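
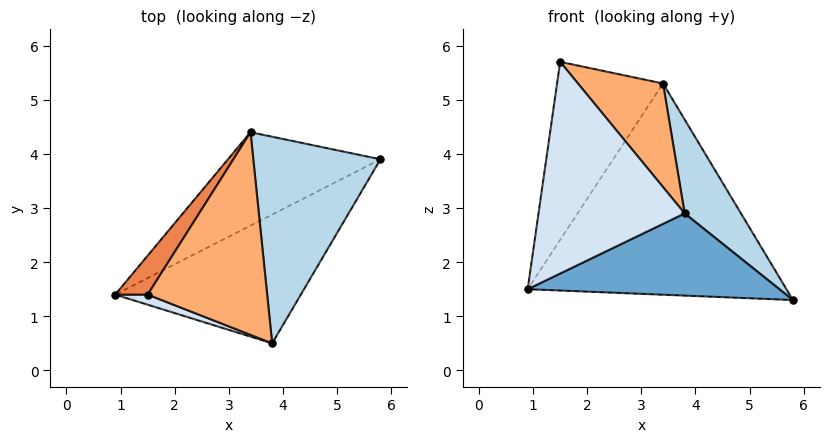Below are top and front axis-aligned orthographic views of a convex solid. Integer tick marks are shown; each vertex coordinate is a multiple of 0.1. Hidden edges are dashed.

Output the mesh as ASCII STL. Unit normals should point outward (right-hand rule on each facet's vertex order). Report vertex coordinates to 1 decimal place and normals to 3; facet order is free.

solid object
 facet normal 0.233 -0.523 -0.820
  outer loop
   vertex 3.8 0.5 2.9
   vertex 0.9 1.4 1.5
   vertex 5.8 3.9 1.3
  endloop
 endfacet
 facet normal -0.435 0.824 -0.364
  outer loop
   vertex 3.4 4.4 5.3
   vertex 5.8 3.9 1.3
   vertex 0.9 1.4 1.5
  endloop
 endfacet
 facet normal 0.820 -0.237 0.521
  outer loop
   vertex 3.4 4.4 5.3
   vertex 3.8 0.5 2.9
   vertex 5.8 3.9 1.3
  endloop
 endfacet
 facet normal -0.316 -0.948 0.045
  outer loop
   vertex 1.5 1.4 5.7
   vertex 0.9 1.4 1.5
   vertex 3.8 0.5 2.9
  endloop
 endfacet
 facet normal -0.832 0.543 0.119
  outer loop
   vertex 1.5 1.4 5.7
   vertex 3.4 4.4 5.3
   vertex 0.9 1.4 1.5
  endloop
 endfacet
 facet normal 0.671 -0.337 0.660
  outer loop
   vertex 1.5 1.4 5.7
   vertex 3.8 0.5 2.9
   vertex 3.4 4.4 5.3
  endloop
 endfacet
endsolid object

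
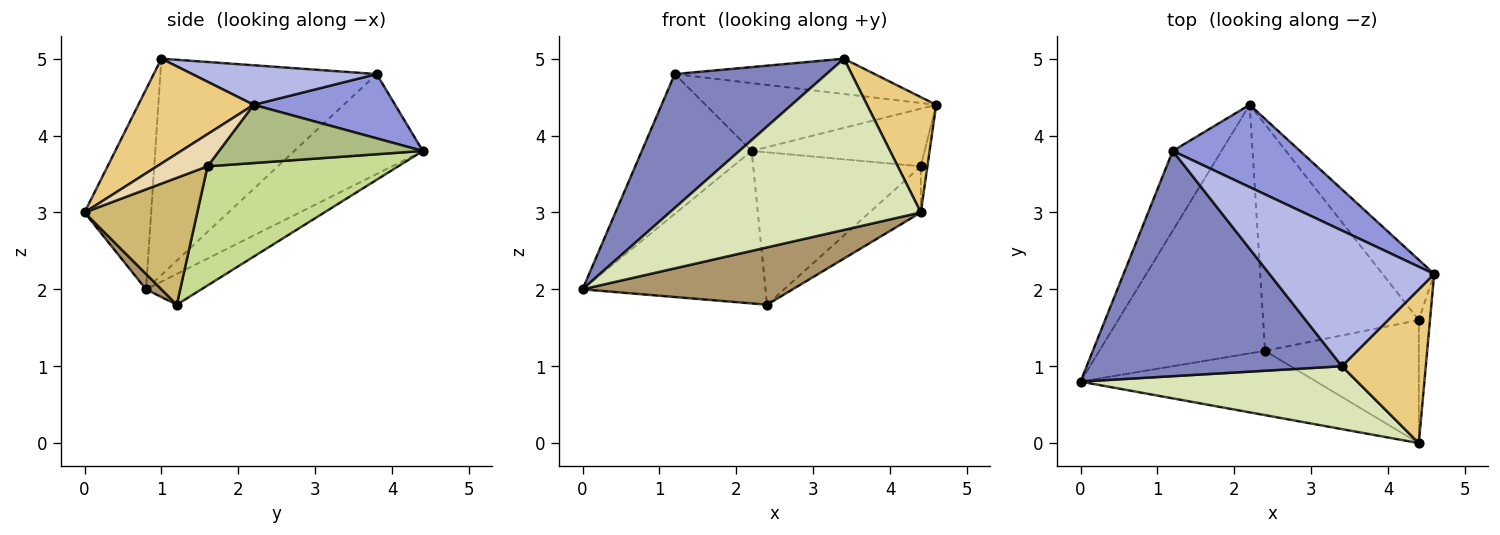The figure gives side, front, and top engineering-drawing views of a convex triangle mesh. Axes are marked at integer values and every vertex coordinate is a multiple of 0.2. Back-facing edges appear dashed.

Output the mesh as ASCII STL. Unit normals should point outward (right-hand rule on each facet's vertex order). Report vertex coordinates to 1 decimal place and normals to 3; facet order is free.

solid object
 facet normal -0.713 0.609 -0.347
  outer loop
   vertex 1.2 3.8 4.8
   vertex 2.2 4.4 3.8
   vertex 0.0 0.8 2.0
  endloop
 endfacet
 facet normal -0.589 -0.413 0.695
  outer loop
   vertex 1.2 3.8 4.8
   vertex 0.0 0.8 2.0
   vertex 3.4 1.0 5.0
  endloop
 endfacet
 facet normal 0.363 0.593 0.719
  outer loop
   vertex 1.2 3.8 4.8
   vertex 4.6 2.2 4.4
   vertex 2.2 4.4 3.8
  endloop
 endfacet
 facet normal 0.226 0.245 0.943
  outer loop
   vertex 1.2 3.8 4.8
   vertex 3.4 1.0 5.0
   vertex 4.6 2.2 4.4
  endloop
 endfacet
 facet normal -0.156 0.516 -0.842
  outer loop
   vertex 2.4 1.2 1.8
   vertex 0.0 0.8 2.0
   vertex 2.2 4.4 3.8
  endloop
 endfacet
 facet normal 0.632 0.536 -0.560
  outer loop
   vertex 4.4 1.6 3.6
   vertex 2.2 4.4 3.8
   vertex 4.6 2.2 4.4
  endloop
 endfacet
 facet normal 0.536 0.471 -0.700
  outer loop
   vertex 4.4 1.6 3.6
   vertex 2.4 1.2 1.8
   vertex 2.2 4.4 3.8
  endloop
 endfacet
 facet normal -0.242 -0.911 0.335
  outer loop
   vertex 4.4 0.0 3.0
   vertex 3.4 1.0 5.0
   vertex 0.0 0.8 2.0
  endloop
 endfacet
 facet normal 0.049 -0.665 -0.746
  outer loop
   vertex 4.4 0.0 3.0
   vertex 0.0 0.8 2.0
   vertex 2.4 1.2 1.8
  endloop
 endfacet
 facet normal 0.611 0.278 -0.741
  outer loop
   vertex 4.4 0.0 3.0
   vertex 2.4 1.2 1.8
   vertex 4.4 1.6 3.6
  endloop
 endfacet
 facet normal 0.707 -0.424 0.566
  outer loop
   vertex 4.4 0.0 3.0
   vertex 4.6 2.2 4.4
   vertex 3.4 1.0 5.0
  endloop
 endfacet
 facet normal 0.937 0.122 -0.326
  outer loop
   vertex 4.4 0.0 3.0
   vertex 4.4 1.6 3.6
   vertex 4.6 2.2 4.4
  endloop
 endfacet
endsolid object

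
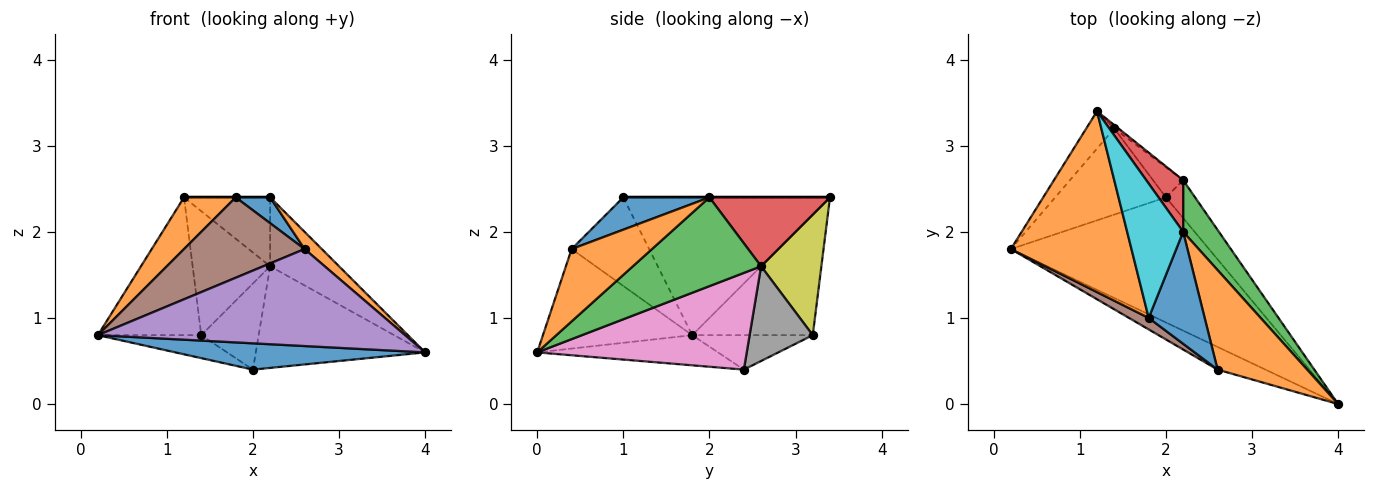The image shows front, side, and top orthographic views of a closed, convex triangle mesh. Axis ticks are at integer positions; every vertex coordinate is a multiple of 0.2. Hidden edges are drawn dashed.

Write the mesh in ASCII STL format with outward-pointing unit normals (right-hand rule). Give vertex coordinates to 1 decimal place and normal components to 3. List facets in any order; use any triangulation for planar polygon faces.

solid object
 facet normal -0.147 -0.203 -0.968
  outer loop
   vertex 2.0 2.4 0.4
   vertex 4.0 0.0 0.6
   vertex 0.2 1.8 0.8
  endloop
 endfacet
 facet normal -0.740 -0.185 0.647
  outer loop
   vertex 1.8 1.0 2.4
   vertex 1.2 3.4 2.4
   vertex 0.2 1.8 0.8
  endloop
 endfacet
 facet normal -0.748 0.641 -0.174
  outer loop
   vertex 1.4 3.2 0.8
   vertex 0.2 1.8 0.8
   vertex 1.2 3.4 2.4
  endloop
 endfacet
 facet normal -0.288 0.247 -0.925
  outer loop
   vertex 1.4 3.2 0.8
   vertex 2.0 2.4 0.4
   vertex 0.2 1.8 0.8
  endloop
 endfacet
 facet normal -0.428 -0.880 -0.206
  outer loop
   vertex 2.6 0.4 1.8
   vertex 0.2 1.8 0.8
   vertex 4.0 0.0 0.6
  endloop
 endfacet
 facet normal -0.537 -0.835 0.119
  outer loop
   vertex 2.6 0.4 1.8
   vertex 1.8 1.0 2.4
   vertex 0.2 1.8 0.8
  endloop
 endfacet
 facet normal 0.757 0.612 -0.228
  outer loop
   vertex 2.2 2.6 1.6
   vertex 4.0 0.0 0.6
   vertex 2.0 2.4 0.4
  endloop
 endfacet
 facet normal 0.720 0.655 -0.229
  outer loop
   vertex 2.2 2.6 1.6
   vertex 2.0 2.4 0.4
   vertex 1.4 3.2 0.8
  endloop
 endfacet
 facet normal 0.614 0.789 -0.022
  outer loop
   vertex 2.2 2.6 1.6
   vertex 1.4 3.2 0.8
   vertex 1.2 3.4 2.4
  endloop
 endfacet
 facet normal 0.000 0.000 1.000
  outer loop
   vertex 2.2 2.0 2.4
   vertex 1.2 3.4 2.4
   vertex 1.8 1.0 2.4
  endloop
 endfacet
 facet normal 0.490 -0.196 0.849
  outer loop
   vertex 2.2 2.0 2.4
   vertex 1.8 1.0 2.4
   vertex 2.6 0.4 1.8
  endloop
 endfacet
 facet normal 0.623 -0.133 0.771
  outer loop
   vertex 2.2 2.0 2.4
   vertex 2.6 0.4 1.8
   vertex 4.0 0.0 0.6
  endloop
 endfacet
 facet normal 0.830 0.446 0.335
  outer loop
   vertex 2.2 2.0 2.4
   vertex 4.0 0.0 0.6
   vertex 2.2 2.6 1.6
  endloop
 endfacet
 facet normal 0.746 0.533 0.400
  outer loop
   vertex 2.2 2.0 2.4
   vertex 2.2 2.6 1.6
   vertex 1.2 3.4 2.4
  endloop
 endfacet
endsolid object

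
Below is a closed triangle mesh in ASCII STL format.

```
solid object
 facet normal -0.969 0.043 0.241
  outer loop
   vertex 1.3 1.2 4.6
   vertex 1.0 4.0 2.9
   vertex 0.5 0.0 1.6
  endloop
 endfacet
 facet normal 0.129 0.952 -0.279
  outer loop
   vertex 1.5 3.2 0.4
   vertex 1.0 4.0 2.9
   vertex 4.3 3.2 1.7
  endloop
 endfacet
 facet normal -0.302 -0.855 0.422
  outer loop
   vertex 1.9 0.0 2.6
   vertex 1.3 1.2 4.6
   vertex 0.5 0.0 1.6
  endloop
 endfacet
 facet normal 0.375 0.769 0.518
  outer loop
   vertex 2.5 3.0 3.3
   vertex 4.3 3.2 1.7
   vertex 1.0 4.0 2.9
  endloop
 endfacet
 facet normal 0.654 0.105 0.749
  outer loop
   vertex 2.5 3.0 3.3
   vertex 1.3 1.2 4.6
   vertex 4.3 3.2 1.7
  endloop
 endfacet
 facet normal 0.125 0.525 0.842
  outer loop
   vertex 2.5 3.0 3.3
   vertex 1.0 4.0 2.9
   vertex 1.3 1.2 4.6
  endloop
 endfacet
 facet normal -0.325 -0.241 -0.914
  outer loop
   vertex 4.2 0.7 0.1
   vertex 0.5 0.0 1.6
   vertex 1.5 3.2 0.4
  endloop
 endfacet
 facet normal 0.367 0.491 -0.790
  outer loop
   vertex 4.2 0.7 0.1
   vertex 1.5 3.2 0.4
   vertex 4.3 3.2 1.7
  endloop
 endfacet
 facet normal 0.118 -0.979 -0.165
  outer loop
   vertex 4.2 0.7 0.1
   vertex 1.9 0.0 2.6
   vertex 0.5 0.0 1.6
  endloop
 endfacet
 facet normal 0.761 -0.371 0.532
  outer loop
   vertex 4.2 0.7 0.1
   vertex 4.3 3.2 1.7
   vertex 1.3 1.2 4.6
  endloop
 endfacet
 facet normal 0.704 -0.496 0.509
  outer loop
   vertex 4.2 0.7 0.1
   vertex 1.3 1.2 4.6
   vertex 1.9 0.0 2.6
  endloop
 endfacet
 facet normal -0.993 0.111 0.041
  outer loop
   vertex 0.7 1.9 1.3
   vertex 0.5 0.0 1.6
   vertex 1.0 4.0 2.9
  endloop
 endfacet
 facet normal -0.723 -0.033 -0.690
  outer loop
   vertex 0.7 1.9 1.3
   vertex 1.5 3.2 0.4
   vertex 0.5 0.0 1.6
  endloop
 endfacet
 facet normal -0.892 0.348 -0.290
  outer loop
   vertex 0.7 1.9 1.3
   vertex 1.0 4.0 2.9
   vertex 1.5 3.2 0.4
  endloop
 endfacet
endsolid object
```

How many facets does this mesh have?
14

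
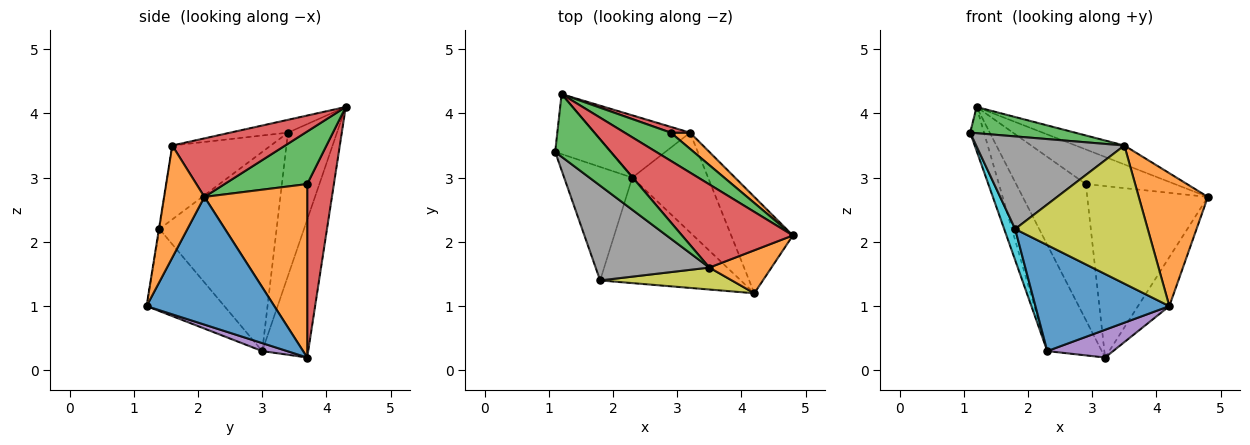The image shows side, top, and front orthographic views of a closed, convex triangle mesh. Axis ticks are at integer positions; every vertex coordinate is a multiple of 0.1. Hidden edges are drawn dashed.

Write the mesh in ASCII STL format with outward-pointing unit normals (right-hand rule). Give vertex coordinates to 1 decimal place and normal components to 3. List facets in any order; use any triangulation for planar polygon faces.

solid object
 facet normal 0.879 0.216 -0.425
  outer loop
   vertex 3.2 3.7 0.2
   vertex 4.8 2.1 2.7
   vertex 4.2 1.2 1.0
  endloop
 endfacet
 facet normal 0.485 -0.832 0.269
  outer loop
   vertex 3.5 1.6 3.5
   vertex 4.2 1.2 1.0
   vertex 4.8 2.1 2.7
  endloop
 endfacet
 facet normal -0.208 -0.378 0.902
  outer loop
   vertex 1.2 4.3 4.1
   vertex 1.1 3.4 3.7
   vertex 3.5 1.6 3.5
  endloop
 endfacet
 facet normal 0.458 0.197 0.867
  outer loop
   vertex 1.2 4.3 4.1
   vertex 3.5 1.6 3.5
   vertex 4.8 2.1 2.7
  endloop
 endfacet
 facet normal 0.101 -0.266 -0.959
  outer loop
   vertex 2.3 3.0 0.3
   vertex 3.2 3.7 0.2
   vertex 4.2 1.2 1.0
  endloop
 endfacet
 facet normal -0.902 0.255 -0.348
  outer loop
   vertex 2.3 3.0 0.3
   vertex 1.1 3.4 3.7
   vertex 1.2 4.3 4.1
  endloop
 endfacet
 facet normal -0.588 0.698 -0.409
  outer loop
   vertex 2.3 3.0 0.3
   vertex 1.2 4.3 4.1
   vertex 3.2 3.7 0.2
  endloop
 endfacet
 facet normal -0.421 -0.634 0.649
  outer loop
   vertex 1.8 1.4 2.2
   vertex 3.5 1.6 3.5
   vertex 1.1 3.4 3.7
  endloop
 endfacet
 facet normal -0.004 -0.988 0.157
  outer loop
   vertex 1.8 1.4 2.2
   vertex 4.2 1.2 1.0
   vertex 3.5 1.6 3.5
  endloop
 endfacet
 facet normal -0.943 -0.088 -0.322
  outer loop
   vertex 1.8 1.4 2.2
   vertex 1.1 3.4 3.7
   vertex 2.3 3.0 0.3
  endloop
 endfacet
 facet normal -0.381 -0.656 -0.652
  outer loop
   vertex 1.8 1.4 2.2
   vertex 2.3 3.0 0.3
   vertex 4.2 1.2 1.0
  endloop
 endfacet
 facet normal 0.647 0.759 0.072
  outer loop
   vertex 2.9 3.7 2.9
   vertex 4.8 2.1 2.7
   vertex 3.2 3.7 0.2
  endloop
 endfacet
 facet normal 0.584 0.629 0.513
  outer loop
   vertex 2.9 3.7 2.9
   vertex 1.2 4.3 4.1
   vertex 4.8 2.1 2.7
  endloop
 endfacet
 facet normal 0.357 0.933 0.040
  outer loop
   vertex 2.9 3.7 2.9
   vertex 3.2 3.7 0.2
   vertex 1.2 4.3 4.1
  endloop
 endfacet
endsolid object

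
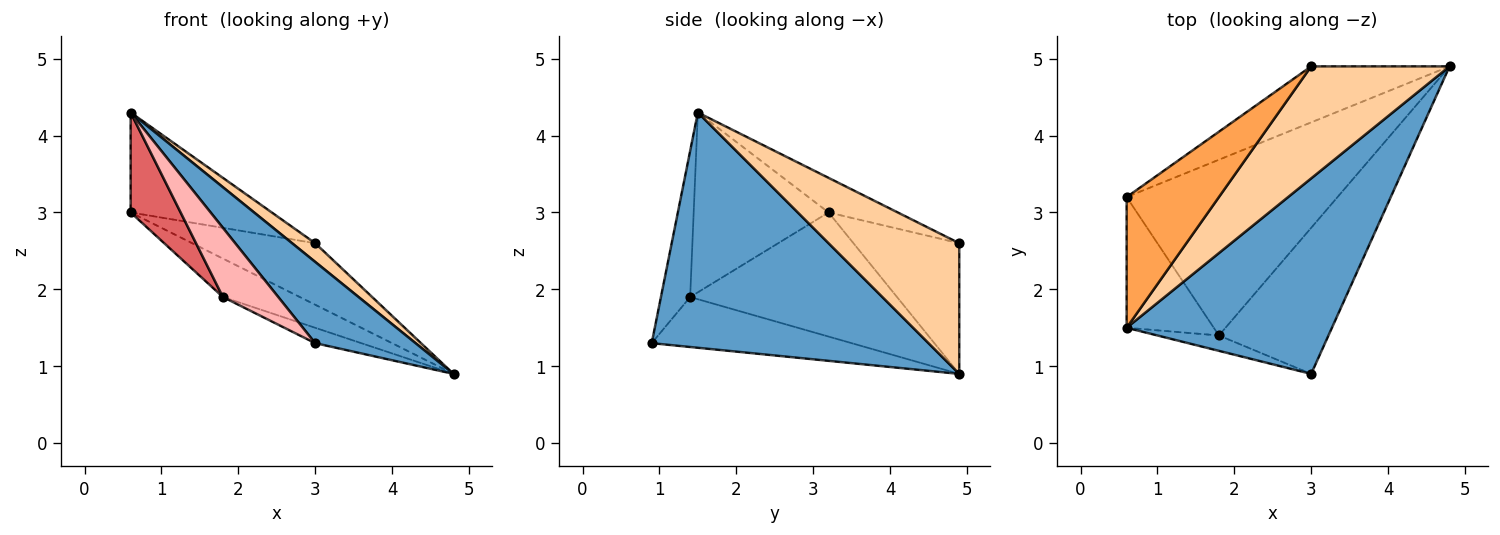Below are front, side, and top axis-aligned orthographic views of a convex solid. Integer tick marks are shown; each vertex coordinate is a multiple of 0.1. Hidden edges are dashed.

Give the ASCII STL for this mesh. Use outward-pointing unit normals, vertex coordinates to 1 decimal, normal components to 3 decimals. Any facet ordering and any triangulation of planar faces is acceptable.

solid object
 facet normal 0.727 -0.264 0.634
  outer loop
   vertex 0.6 1.5 4.3
   vertex 3.0 0.9 1.3
   vertex 4.8 4.9 0.9
  endloop
 endfacet
 facet normal -0.537 0.624 -0.568
  outer loop
   vertex 3.0 4.9 2.6
   vertex 4.8 4.9 0.9
   vertex 0.6 3.2 3.0
  endloop
 endfacet
 facet normal -0.285 0.582 0.761
  outer loop
   vertex 3.0 4.9 2.6
   vertex 0.6 3.2 3.0
   vertex 0.6 1.5 4.3
  endloop
 endfacet
 facet normal 0.682 -0.120 0.722
  outer loop
   vertex 3.0 4.9 2.6
   vertex 0.6 1.5 4.3
   vertex 4.8 4.9 0.9
  endloop
 endfacet
 facet normal -0.498 0.185 -0.847
  outer loop
   vertex 1.8 1.4 1.9
   vertex 0.6 3.2 3.0
   vertex 4.8 4.9 0.9
  endloop
 endfacet
 facet normal -0.413 0.095 -0.906
  outer loop
   vertex 1.8 1.4 1.9
   vertex 4.8 4.9 0.9
   vertex 3.0 0.9 1.3
  endloop
 endfacet
 facet normal -0.854 -0.316 -0.414
  outer loop
   vertex 1.8 1.4 1.9
   vertex 0.6 1.5 4.3
   vertex 0.6 3.2 3.0
  endloop
 endfacet
 facet normal -0.458 -0.868 -0.193
  outer loop
   vertex 1.8 1.4 1.9
   vertex 3.0 0.9 1.3
   vertex 0.6 1.5 4.3
  endloop
 endfacet
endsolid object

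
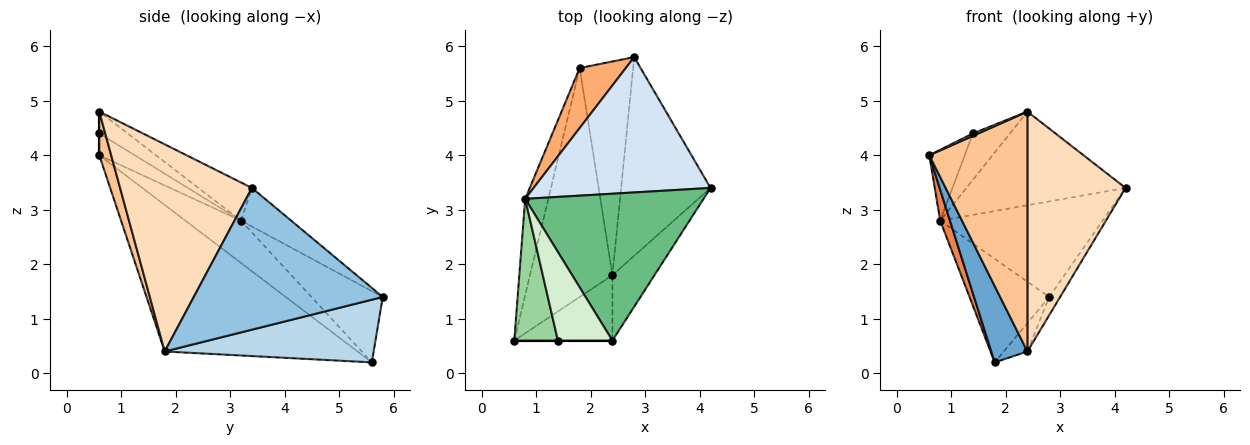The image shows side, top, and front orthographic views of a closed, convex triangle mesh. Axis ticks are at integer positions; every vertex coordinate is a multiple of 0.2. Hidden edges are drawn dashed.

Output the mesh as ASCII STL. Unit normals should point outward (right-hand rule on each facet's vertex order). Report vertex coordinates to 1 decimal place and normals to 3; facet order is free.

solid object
 facet normal -0.860 -0.161 -0.484
  outer loop
   vertex 2.4 1.8 0.4
   vertex 0.6 0.6 4.0
   vertex 1.8 5.6 0.2
  endloop
 endfacet
 facet normal 0.845 0.049 -0.533
  outer loop
   vertex 2.4 1.8 0.4
   vertex 2.8 5.8 1.4
   vertex 4.2 3.4 3.4
  endloop
 endfacet
 facet normal 0.758 0.086 -0.646
  outer loop
   vertex 2.4 1.8 0.4
   vertex 1.8 5.6 0.2
   vertex 2.8 5.8 1.4
  endloop
 endfacet
 facet normal -0.175 0.568 0.804
  outer loop
   vertex 0.8 3.2 2.8
   vertex 4.2 3.4 3.4
   vertex 2.8 5.8 1.4
  endloop
 endfacet
 facet normal -0.867 -0.152 -0.474
  outer loop
   vertex 0.8 3.2 2.8
   vertex 1.8 5.6 0.2
   vertex 0.6 0.6 4.0
  endloop
 endfacet
 facet normal -0.612 0.684 0.396
  outer loop
   vertex 0.8 3.2 2.8
   vertex 2.8 5.8 1.4
   vertex 1.8 5.6 0.2
  endloop
 endfacet
 facet normal 0.116 -0.958 -0.261
  outer loop
   vertex 2.4 0.6 4.8
   vertex 0.6 0.6 4.0
   vertex 2.4 1.8 0.4
  endloop
 endfacet
 facet normal 0.792 -0.589 -0.161
  outer loop
   vertex 2.4 0.6 4.8
   vertex 2.4 1.8 0.4
   vertex 4.2 3.4 3.4
  endloop
 endfacet
 facet normal -0.178 0.529 0.830
  outer loop
   vertex 2.4 0.6 4.8
   vertex 4.2 3.4 3.4
   vertex 0.8 3.2 2.8
  endloop
 endfacet
 facet normal -0.408 0.408 0.816
  outer loop
   vertex 1.4 0.6 4.4
   vertex 0.8 3.2 2.8
   vertex 0.6 0.6 4.0
  endloop
 endfacet
 facet normal 0.000 -1.000 0.000
  outer loop
   vertex 1.4 0.6 4.4
   vertex 0.6 0.6 4.0
   vertex 2.4 0.6 4.8
  endloop
 endfacet
 facet normal -0.334 0.437 0.835
  outer loop
   vertex 1.4 0.6 4.4
   vertex 2.4 0.6 4.8
   vertex 0.8 3.2 2.8
  endloop
 endfacet
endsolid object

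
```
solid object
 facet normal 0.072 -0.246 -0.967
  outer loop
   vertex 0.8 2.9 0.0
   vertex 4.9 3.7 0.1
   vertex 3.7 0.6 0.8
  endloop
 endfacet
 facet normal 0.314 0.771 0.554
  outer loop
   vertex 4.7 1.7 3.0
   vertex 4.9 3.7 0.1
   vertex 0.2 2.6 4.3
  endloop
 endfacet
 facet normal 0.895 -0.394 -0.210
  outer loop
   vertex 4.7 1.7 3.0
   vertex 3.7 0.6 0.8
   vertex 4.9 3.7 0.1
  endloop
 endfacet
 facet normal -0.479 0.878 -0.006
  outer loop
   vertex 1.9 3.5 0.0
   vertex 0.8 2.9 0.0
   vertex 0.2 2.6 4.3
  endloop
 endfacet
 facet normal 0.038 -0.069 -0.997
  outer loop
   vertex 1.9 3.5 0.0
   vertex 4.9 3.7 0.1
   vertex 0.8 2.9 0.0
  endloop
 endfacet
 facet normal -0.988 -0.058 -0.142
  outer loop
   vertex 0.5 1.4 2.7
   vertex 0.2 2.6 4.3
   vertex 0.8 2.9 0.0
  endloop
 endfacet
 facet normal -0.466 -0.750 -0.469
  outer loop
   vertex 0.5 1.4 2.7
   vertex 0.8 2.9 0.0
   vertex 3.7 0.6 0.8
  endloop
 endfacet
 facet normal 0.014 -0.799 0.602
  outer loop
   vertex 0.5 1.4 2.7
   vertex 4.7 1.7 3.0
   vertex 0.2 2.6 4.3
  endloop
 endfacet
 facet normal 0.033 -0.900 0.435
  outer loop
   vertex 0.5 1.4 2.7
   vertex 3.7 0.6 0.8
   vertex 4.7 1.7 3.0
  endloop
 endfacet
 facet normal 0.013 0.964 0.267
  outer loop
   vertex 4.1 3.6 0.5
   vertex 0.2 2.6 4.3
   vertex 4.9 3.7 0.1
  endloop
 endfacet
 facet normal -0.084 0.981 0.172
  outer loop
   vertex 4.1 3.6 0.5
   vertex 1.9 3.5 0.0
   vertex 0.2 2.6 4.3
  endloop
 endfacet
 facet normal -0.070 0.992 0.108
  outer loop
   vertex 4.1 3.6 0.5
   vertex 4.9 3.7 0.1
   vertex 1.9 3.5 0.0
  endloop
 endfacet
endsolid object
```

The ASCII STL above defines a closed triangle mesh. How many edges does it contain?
18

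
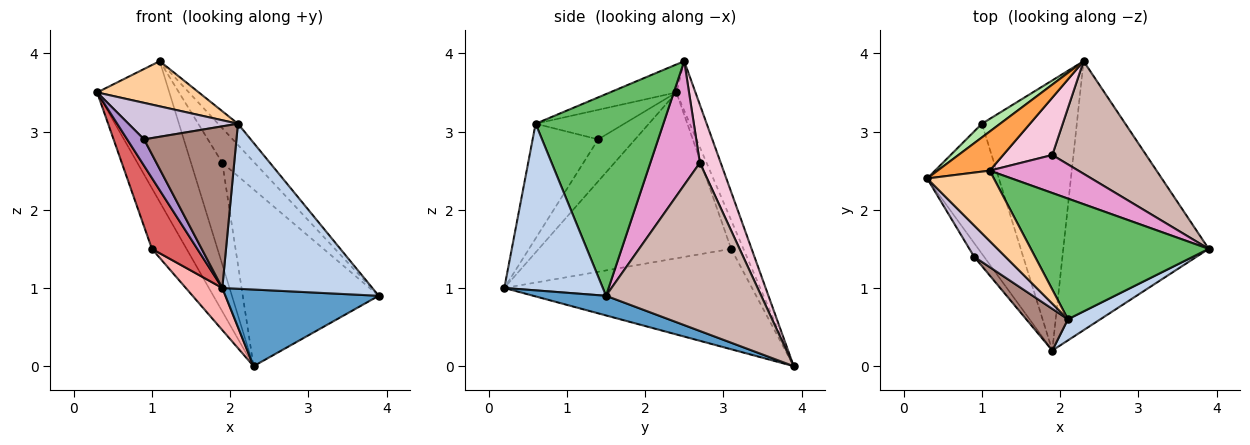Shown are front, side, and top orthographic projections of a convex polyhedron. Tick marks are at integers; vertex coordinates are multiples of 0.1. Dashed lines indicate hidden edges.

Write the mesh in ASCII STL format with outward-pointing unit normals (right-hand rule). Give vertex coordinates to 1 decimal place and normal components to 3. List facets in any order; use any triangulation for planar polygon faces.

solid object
 facet normal 0.129 -0.272 -0.954
  outer loop
   vertex 1.9 0.2 1.0
   vertex 2.3 3.9 0.0
   vertex 3.9 1.5 0.9
  endloop
 endfacet
 facet normal 0.546 -0.831 0.106
  outer loop
   vertex 2.1 0.6 3.1
   vertex 1.9 0.2 1.0
   vertex 3.9 1.5 0.9
  endloop
 endfacet
 facet normal -0.246 0.934 0.259
  outer loop
   vertex 1.1 2.5 3.9
   vertex 2.3 3.9 0.0
   vertex 0.3 2.4 3.5
  endloop
 endfacet
 facet normal -0.333 -0.509 0.793
  outer loop
   vertex 1.1 2.5 3.9
   vertex 0.3 2.4 3.5
   vertex 2.1 0.6 3.1
  endloop
 endfacet
 facet normal 0.745 0.116 0.657
  outer loop
   vertex 1.1 2.5 3.9
   vertex 2.1 0.6 3.1
   vertex 3.9 1.5 0.9
  endloop
 endfacet
 facet normal -0.327 0.922 0.208
  outer loop
   vertex 1.0 3.1 1.5
   vertex 0.3 2.4 3.5
   vertex 2.3 3.9 0.0
  endloop
 endfacet
 facet normal -0.897 -0.212 -0.388
  outer loop
   vertex 1.0 3.1 1.5
   vertex 1.9 0.2 1.0
   vertex 0.3 2.4 3.5
  endloop
 endfacet
 facet normal -0.723 -0.106 -0.683
  outer loop
   vertex 1.0 3.1 1.5
   vertex 2.3 3.9 0.0
   vertex 1.9 0.2 1.0
  endloop
 endfacet
 facet normal -0.889 -0.407 -0.211
  outer loop
   vertex 0.9 1.4 2.9
   vertex 0.3 2.4 3.5
   vertex 1.9 0.2 1.0
  endloop
 endfacet
 facet normal -0.524 -0.647 0.554
  outer loop
   vertex 0.9 1.4 2.9
   vertex 2.1 0.6 3.1
   vertex 0.3 2.4 3.5
  endloop
 endfacet
 facet normal -0.566 -0.798 0.206
  outer loop
   vertex 0.9 1.4 2.9
   vertex 1.9 0.2 1.0
   vertex 2.1 0.6 3.1
  endloop
 endfacet
 facet normal 0.694 0.608 0.387
  outer loop
   vertex 1.9 2.7 2.6
   vertex 3.9 1.5 0.9
   vertex 2.3 3.9 0.0
  endloop
 endfacet
 facet normal 0.718 0.469 0.514
  outer loop
   vertex 1.9 2.7 2.6
   vertex 1.1 2.5 3.9
   vertex 3.9 1.5 0.9
  endloop
 endfacet
 facet normal 0.502 0.753 0.425
  outer loop
   vertex 1.9 2.7 2.6
   vertex 2.3 3.9 0.0
   vertex 1.1 2.5 3.9
  endloop
 endfacet
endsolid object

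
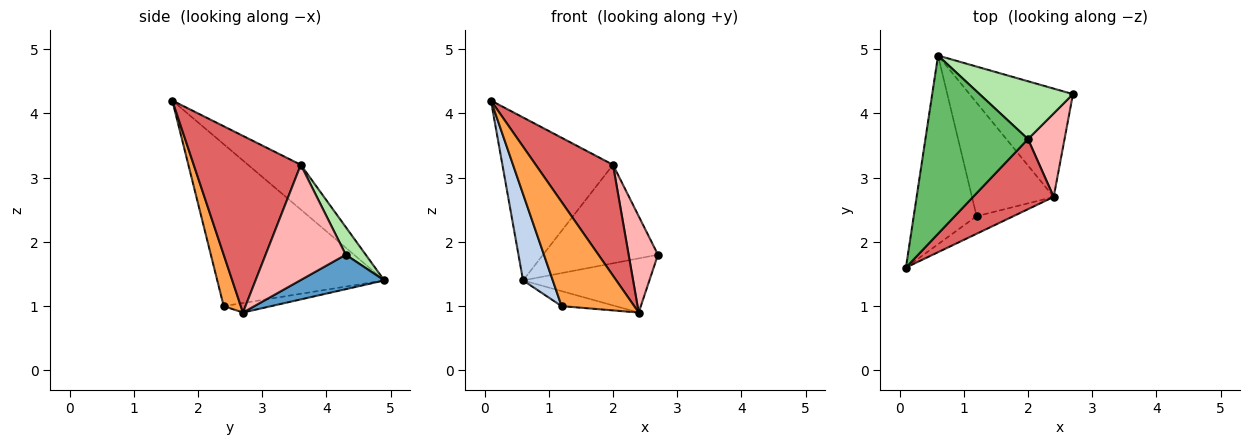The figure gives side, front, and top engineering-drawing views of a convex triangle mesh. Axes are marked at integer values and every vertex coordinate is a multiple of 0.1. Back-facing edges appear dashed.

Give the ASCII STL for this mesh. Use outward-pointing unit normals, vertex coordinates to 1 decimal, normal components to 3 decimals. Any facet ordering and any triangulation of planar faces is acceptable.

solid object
 facet normal 0.286 0.429 -0.857
  outer loop
   vertex 2.4 2.7 0.9
   vertex 0.6 4.9 1.4
   vertex 2.7 4.3 1.8
  endloop
 endfacet
 facet normal -0.920 -0.164 -0.357
  outer loop
   vertex 1.2 2.4 1.0
   vertex 0.1 1.6 4.2
   vertex 0.6 4.9 1.4
  endloop
 endfacet
 facet normal 0.227 -0.960 -0.162
  outer loop
   vertex 1.2 2.4 1.0
   vertex 2.4 2.7 0.9
   vertex 0.1 1.6 4.2
  endloop
 endfacet
 facet normal -0.115 0.130 -0.985
  outer loop
   vertex 1.2 2.4 1.0
   vertex 0.6 4.9 1.4
   vertex 2.4 2.7 0.9
  endloop
 endfacet
 facet normal -0.307 0.642 0.702
  outer loop
   vertex 2.0 3.6 3.2
   vertex 0.6 4.9 1.4
   vertex 0.1 1.6 4.2
  endloop
 endfacet
 facet normal 0.148 0.853 0.501
  outer loop
   vertex 2.0 3.6 3.2
   vertex 2.7 4.3 1.8
   vertex 0.6 4.9 1.4
  endloop
 endfacet
 facet normal 0.760 -0.549 0.347
  outer loop
   vertex 2.0 3.6 3.2
   vertex 0.1 1.6 4.2
   vertex 2.4 2.7 0.9
  endloop
 endfacet
 facet normal 0.900 -0.329 0.285
  outer loop
   vertex 2.0 3.6 3.2
   vertex 2.4 2.7 0.9
   vertex 2.7 4.3 1.8
  endloop
 endfacet
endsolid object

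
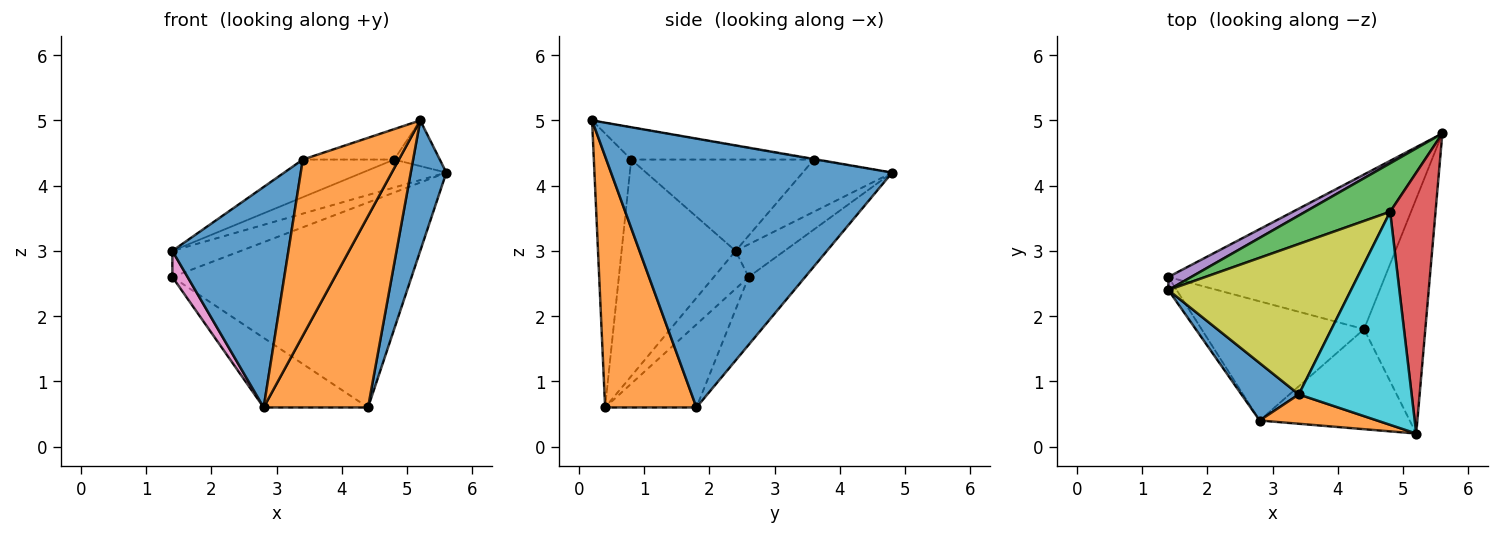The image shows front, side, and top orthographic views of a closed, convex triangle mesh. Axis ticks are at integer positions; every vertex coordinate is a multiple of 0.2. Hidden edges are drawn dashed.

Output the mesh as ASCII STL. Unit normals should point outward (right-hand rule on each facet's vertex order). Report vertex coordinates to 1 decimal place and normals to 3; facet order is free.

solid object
 facet normal 0.968 -0.122 -0.220
  outer loop
   vertex 4.4 1.8 0.6
   vertex 5.6 4.8 4.2
   vertex 5.2 0.2 5.0
  endloop
 endfacet
 facet normal 0.613 -0.700 -0.366
  outer loop
   vertex 2.8 0.4 0.6
   vertex 4.4 1.8 0.6
   vertex 5.2 0.2 5.0
  endloop
 endfacet
 facet normal -0.470 0.441 0.764
  outer loop
   vertex 4.8 3.6 4.4
   vertex 5.6 4.8 4.2
   vertex 1.4 2.4 3.0
  endloop
 endfacet
 facet normal -0.012 0.172 0.985
  outer loop
   vertex 4.8 3.6 4.4
   vertex 5.2 0.2 5.0
   vertex 5.6 4.8 4.2
  endloop
 endfacet
 facet normal -0.538 0.754 0.377
  outer loop
   vertex 1.4 2.6 2.6
   vertex 1.4 2.4 3.0
   vertex 5.6 4.8 4.2
  endloop
 endfacet
 facet normal -0.185 0.784 -0.592
  outer loop
   vertex 1.4 2.6 2.6
   vertex 5.6 4.8 4.2
   vertex 4.4 1.8 0.6
  endloop
 endfacet
 facet normal -0.898 -0.393 -0.197
  outer loop
   vertex 1.4 2.6 2.6
   vertex 2.8 0.4 0.6
   vertex 1.4 2.4 3.0
  endloop
 endfacet
 facet normal -0.404 0.461 -0.790
  outer loop
   vertex 1.4 2.6 2.6
   vertex 4.4 1.8 0.6
   vertex 2.8 0.4 0.6
  endloop
 endfacet
 facet normal -0.436 0.218 0.873
  outer loop
   vertex 3.4 0.8 4.4
   vertex 4.8 3.6 4.4
   vertex 1.4 2.4 3.0
  endloop
 endfacet
 facet normal -0.272 0.136 0.953
  outer loop
   vertex 3.4 0.8 4.4
   vertex 5.2 0.2 5.0
   vertex 4.8 3.6 4.4
  endloop
 endfacet
 facet normal -0.689 -0.701 0.183
  outer loop
   vertex 3.4 0.8 4.4
   vertex 1.4 2.4 3.0
   vertex 2.8 0.4 0.6
  endloop
 endfacet
 facet normal -0.358 -0.921 0.153
  outer loop
   vertex 3.4 0.8 4.4
   vertex 2.8 0.4 0.6
   vertex 5.2 0.2 5.0
  endloop
 endfacet
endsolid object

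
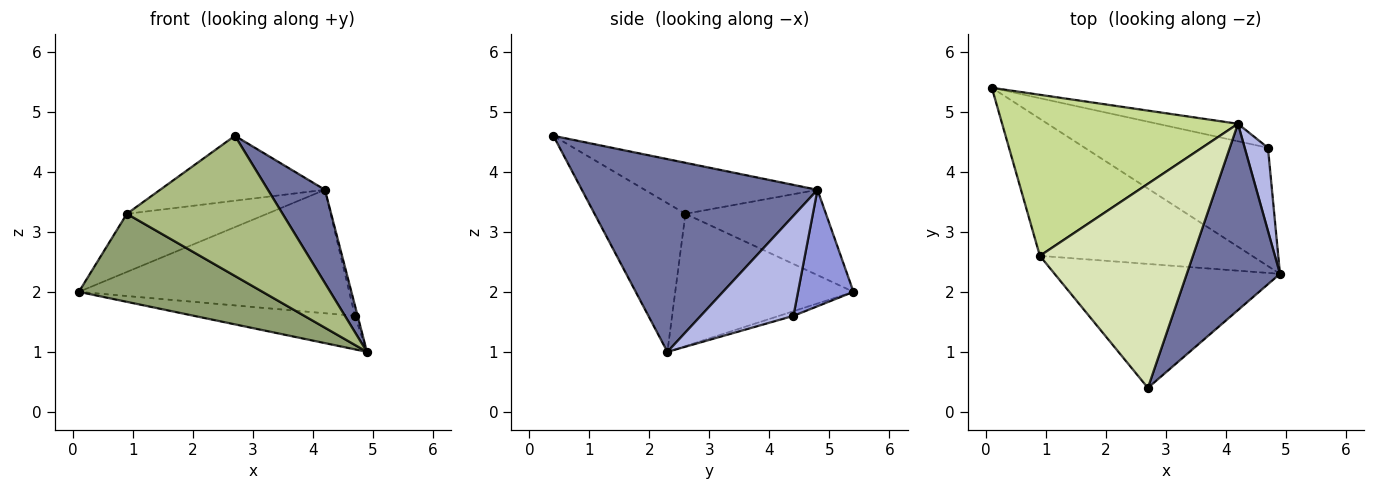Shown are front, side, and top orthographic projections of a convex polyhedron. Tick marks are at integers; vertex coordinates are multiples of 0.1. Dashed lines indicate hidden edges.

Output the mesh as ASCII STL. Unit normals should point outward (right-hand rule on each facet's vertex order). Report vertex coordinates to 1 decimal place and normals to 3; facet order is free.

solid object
 facet normal 0.880 -0.213 0.425
  outer loop
   vertex 4.2 4.8 3.7
   vertex 2.7 0.4 4.6
   vertex 4.9 2.3 1.0
  endloop
 endfacet
 facet normal -0.024 0.272 -0.962
  outer loop
   vertex 4.7 4.4 1.6
   vertex 4.9 2.3 1.0
   vertex 0.1 5.4 2.0
  endloop
 endfacet
 facet normal 0.199 0.970 -0.137
  outer loop
   vertex 4.7 4.4 1.6
   vertex 0.1 5.4 2.0
   vertex 4.2 4.8 3.7
  endloop
 endfacet
 facet normal 0.974 0.028 0.226
  outer loop
   vertex 4.7 4.4 1.6
   vertex 4.2 4.8 3.7
   vertex 4.9 2.3 1.0
  endloop
 endfacet
 facet normal -0.464 -0.479 -0.745
  outer loop
   vertex 0.9 2.6 3.3
   vertex 0.1 5.4 2.0
   vertex 4.9 2.3 1.0
  endloop
 endfacet
 facet normal -0.401 -0.686 -0.607
  outer loop
   vertex 0.9 2.6 3.3
   vertex 4.9 2.3 1.0
   vertex 2.7 0.4 4.6
  endloop
 endfacet
 facet normal -0.322 0.321 0.890
  outer loop
   vertex 0.9 2.6 3.3
   vertex 4.2 4.8 3.7
   vertex 0.1 5.4 2.0
  endloop
 endfacet
 facet normal -0.303 0.289 0.908
  outer loop
   vertex 0.9 2.6 3.3
   vertex 2.7 0.4 4.6
   vertex 4.2 4.8 3.7
  endloop
 endfacet
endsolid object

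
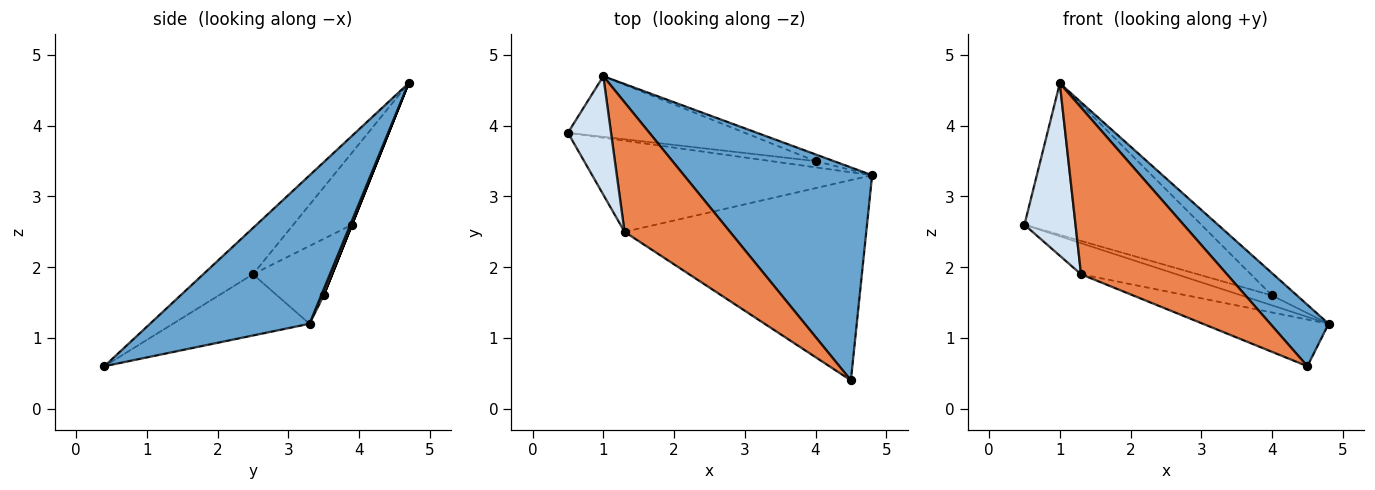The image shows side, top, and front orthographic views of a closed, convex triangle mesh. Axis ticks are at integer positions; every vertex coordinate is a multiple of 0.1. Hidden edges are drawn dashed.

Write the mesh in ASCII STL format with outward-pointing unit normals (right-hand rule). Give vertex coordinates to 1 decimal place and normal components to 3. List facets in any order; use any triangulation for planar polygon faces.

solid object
 facet normal 0.604 -0.221 0.766
  outer loop
   vertex 1.0 4.7 4.6
   vertex 4.5 0.4 0.6
   vertex 4.8 3.3 1.2
  endloop
 endfacet
 facet normal -0.254 0.312 -0.915
  outer loop
   vertex 1.3 2.5 1.9
   vertex 0.5 3.9 2.6
   vertex 4.8 3.3 1.2
  endloop
 endfacet
 facet normal -0.239 0.220 -0.946
  outer loop
   vertex 1.3 2.5 1.9
   vertex 4.8 3.3 1.2
   vertex 4.5 0.4 0.6
  endloop
 endfacet
 facet normal -0.688 -0.598 0.411
  outer loop
   vertex 1.3 2.5 1.9
   vertex 1.0 4.7 4.6
   vertex 0.5 3.9 2.6
  endloop
 endfacet
 facet normal -0.260 -0.763 0.592
  outer loop
   vertex 1.3 2.5 1.9
   vertex 4.5 0.4 0.6
   vertex 1.0 4.7 4.6
  endloop
 endfacet
 facet normal -0.056 0.843 -0.534
  outer loop
   vertex 4.0 3.5 1.6
   vertex 4.8 3.3 1.2
   vertex 0.5 3.9 2.6
  endloop
 endfacet
 facet normal 0.000 0.928 -0.371
  outer loop
   vertex 4.0 3.5 1.6
   vertex 0.5 3.9 2.6
   vertex 1.0 4.7 4.6
  endloop
 endfacet
 facet normal 0.095 0.953 -0.286
  outer loop
   vertex 4.0 3.5 1.6
   vertex 1.0 4.7 4.6
   vertex 4.8 3.3 1.2
  endloop
 endfacet
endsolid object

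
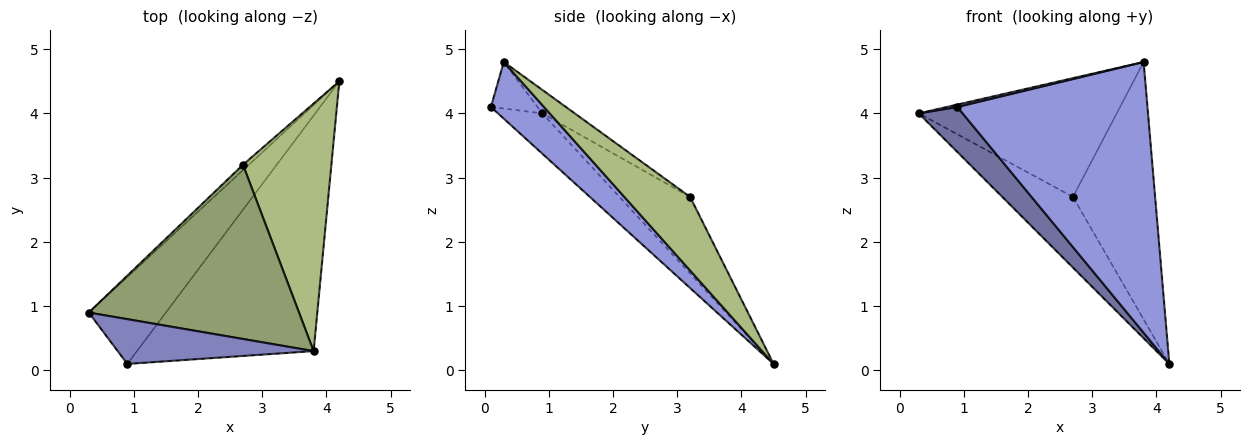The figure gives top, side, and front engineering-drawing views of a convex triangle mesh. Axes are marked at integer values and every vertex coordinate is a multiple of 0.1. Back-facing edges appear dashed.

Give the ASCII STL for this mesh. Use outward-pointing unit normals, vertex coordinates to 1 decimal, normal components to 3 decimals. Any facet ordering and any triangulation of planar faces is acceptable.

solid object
 facet normal -0.421 -0.417 -0.806
  outer loop
   vertex 0.9 0.1 4.1
   vertex 0.3 0.9 4.0
   vertex 4.2 4.5 0.1
  endloop
 endfacet
 facet normal -0.231 -0.052 0.972
  outer loop
   vertex 0.9 0.1 4.1
   vertex 3.8 0.3 4.8
   vertex 0.3 0.9 4.0
  endloop
 endfacet
 facet normal 0.206 -0.738 -0.642
  outer loop
   vertex 0.9 0.1 4.1
   vertex 4.2 4.5 0.1
   vertex 3.8 0.3 4.8
  endloop
 endfacet
 facet normal -0.706 0.706 -0.054
  outer loop
   vertex 2.7 3.2 2.7
   vertex 4.2 4.5 0.1
   vertex 0.3 0.9 4.0
  endloop
 endfacet
 facet normal -0.092 0.561 0.823
  outer loop
   vertex 2.7 3.2 2.7
   vertex 0.3 0.9 4.0
   vertex 3.8 0.3 4.8
  endloop
 endfacet
 facet normal 0.500 0.624 0.600
  outer loop
   vertex 2.7 3.2 2.7
   vertex 3.8 0.3 4.8
   vertex 4.2 4.5 0.1
  endloop
 endfacet
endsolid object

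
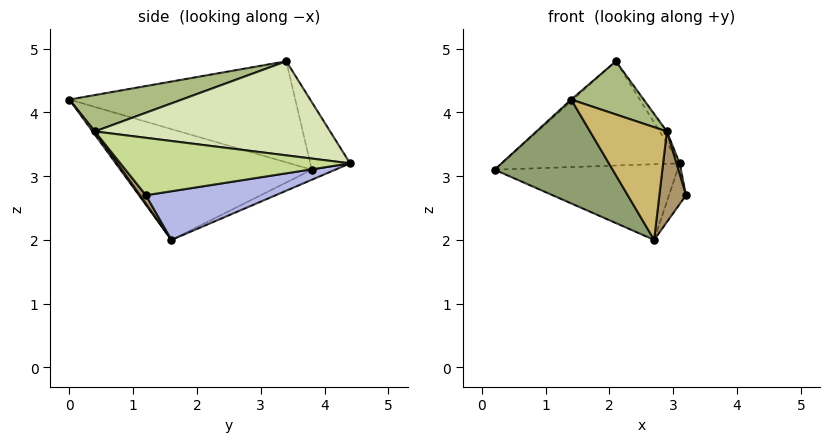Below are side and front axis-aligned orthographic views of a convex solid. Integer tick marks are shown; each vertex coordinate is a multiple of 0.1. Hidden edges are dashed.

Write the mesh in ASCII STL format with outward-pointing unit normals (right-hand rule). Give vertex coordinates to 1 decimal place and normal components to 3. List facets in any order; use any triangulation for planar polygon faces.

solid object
 facet normal -0.197 0.882 0.428
  outer loop
   vertex 2.1 3.4 4.8
   vertex 3.1 4.4 3.2
   vertex 0.2 3.8 3.1
  endloop
 endfacet
 facet normal -0.666 0.006 0.746
  outer loop
   vertex 1.4 0.0 4.2
   vertex 2.1 3.4 4.8
   vertex 0.2 3.8 3.1
  endloop
 endfacet
 facet normal -0.051 0.400 -0.915
  outer loop
   vertex 2.7 1.6 2.0
   vertex 0.2 3.8 3.1
   vertex 3.1 4.4 3.2
  endloop
 endfacet
 facet normal 0.837 0.110 -0.535
  outer loop
   vertex 2.7 1.6 2.0
   vertex 3.1 4.4 3.2
   vertex 3.2 1.2 2.7
  endloop
 endfacet
 facet normal -0.637 -0.393 -0.663
  outer loop
   vertex 2.7 1.6 2.0
   vertex 1.4 0.0 4.2
   vertex 0.2 3.8 3.1
  endloop
 endfacet
 facet normal 0.363 -0.234 0.902
  outer loop
   vertex 2.9 0.4 3.7
   vertex 2.1 3.4 4.8
   vertex 1.4 0.0 4.2
  endloop
 endfacet
 facet normal 0.961 -0.013 0.278
  outer loop
   vertex 2.9 0.4 3.7
   vertex 3.2 1.2 2.7
   vertex 3.1 4.4 3.2
  endloop
 endfacet
 facet normal 0.840 0.026 0.541
  outer loop
   vertex 2.9 0.4 3.7
   vertex 3.1 4.4 3.2
   vertex 2.1 3.4 4.8
  endloop
 endfacet
 facet normal 0.179 -0.794 -0.581
  outer loop
   vertex 2.9 0.4 3.7
   vertex 2.7 1.6 2.0
   vertex 3.2 1.2 2.7
  endloop
 endfacet
 facet normal 0.025 -0.815 -0.578
  outer loop
   vertex 2.9 0.4 3.7
   vertex 1.4 0.0 4.2
   vertex 2.7 1.6 2.0
  endloop
 endfacet
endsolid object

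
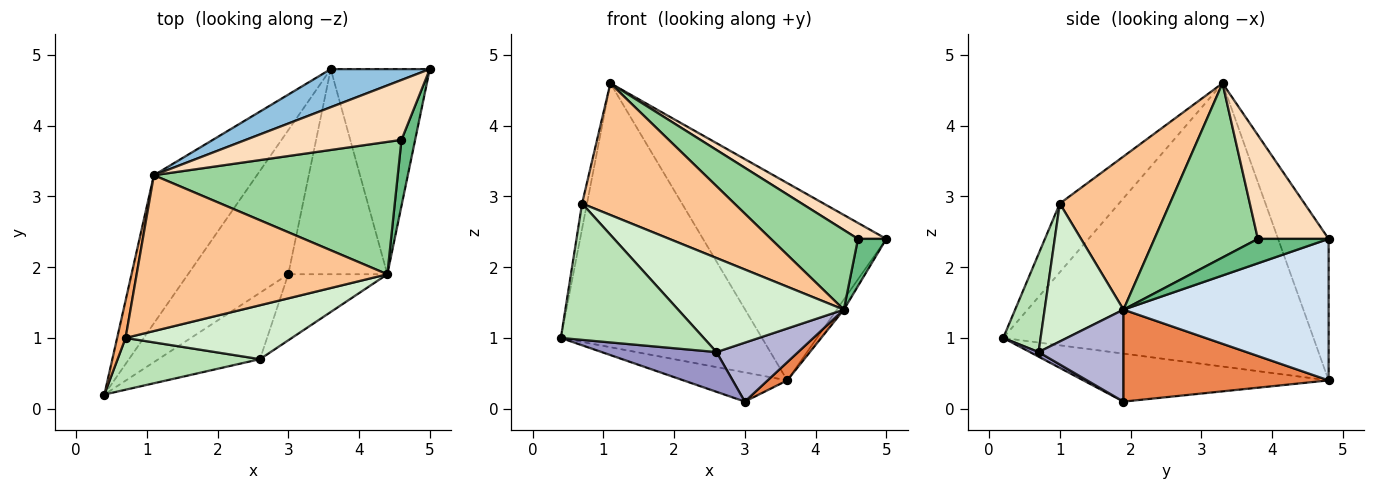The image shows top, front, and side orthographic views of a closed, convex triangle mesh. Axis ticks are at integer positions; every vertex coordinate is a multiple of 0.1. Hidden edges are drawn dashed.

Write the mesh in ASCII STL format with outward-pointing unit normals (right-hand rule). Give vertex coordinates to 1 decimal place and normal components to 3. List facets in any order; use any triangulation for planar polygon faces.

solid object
 facet normal -0.803 0.520 -0.292
  outer loop
   vertex 3.6 4.8 0.4
   vertex 0.4 0.2 1.0
   vertex 1.1 3.3 4.6
  endloop
 endfacet
 facet normal -0.261 0.948 0.183
  outer loop
   vertex 3.6 4.8 0.4
   vertex 1.1 3.3 4.6
   vertex 5.0 4.8 2.4
  endloop
 endfacet
 facet normal -0.425 0.180 -0.887
  outer loop
   vertex 3.0 1.9 0.1
   vertex 0.4 0.2 1.0
   vertex 3.6 4.8 0.4
  endloop
 endfacet
 facet normal 0.819 0.028 -0.573
  outer loop
   vertex 4.4 1.9 1.4
   vertex 3.6 4.8 0.4
   vertex 5.0 4.8 2.4
  endloop
 endfacet
 facet normal 0.679 -0.065 -0.731
  outer loop
   vertex 4.4 1.9 1.4
   vertex 3.0 1.9 0.1
   vertex 3.6 4.8 0.4
  endloop
 endfacet
 facet normal -0.989 0.082 0.122
  outer loop
   vertex 0.7 1.0 2.9
   vertex 1.1 3.3 4.6
   vertex 0.4 0.2 1.0
  endloop
 endfacet
 facet normal 0.423 -0.585 0.692
  outer loop
   vertex 0.7 1.0 2.9
   vertex 4.4 1.9 1.4
   vertex 1.1 3.3 4.6
  endloop
 endfacet
 facet normal 0.542 -0.217 0.812
  outer loop
   vertex 4.6 3.8 2.4
   vertex 5.0 4.8 2.4
   vertex 1.1 3.3 4.6
  endloop
 endfacet
 facet normal 0.824 -0.330 0.461
  outer loop
   vertex 4.6 3.8 2.4
   vertex 4.4 1.9 1.4
   vertex 5.0 4.8 2.4
  endloop
 endfacet
 facet normal 0.522 -0.440 0.731
  outer loop
   vertex 4.6 3.8 2.4
   vertex 1.1 3.3 4.6
   vertex 4.4 1.9 1.4
  endloop
 endfacet
 facet normal 0.238 -0.908 0.345
  outer loop
   vertex 2.6 0.7 0.8
   vertex 0.7 1.0 2.9
   vertex 0.4 0.2 1.0
  endloop
 endfacet
 facet normal 0.381 -0.802 0.460
  outer loop
   vertex 2.6 0.7 0.8
   vertex 4.4 1.9 1.4
   vertex 0.7 1.0 2.9
  endloop
 endfacet
 facet normal 0.039 -0.513 -0.857
  outer loop
   vertex 2.6 0.7 0.8
   vertex 0.4 0.2 1.0
   vertex 3.0 1.9 0.1
  endloop
 endfacet
 facet normal 0.569 -0.548 -0.613
  outer loop
   vertex 2.6 0.7 0.8
   vertex 3.0 1.9 0.1
   vertex 4.4 1.9 1.4
  endloop
 endfacet
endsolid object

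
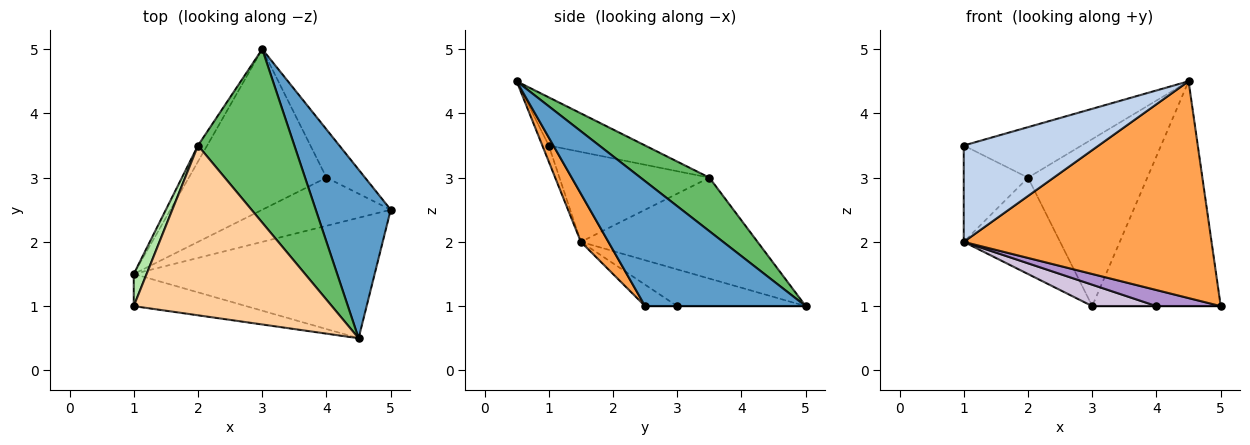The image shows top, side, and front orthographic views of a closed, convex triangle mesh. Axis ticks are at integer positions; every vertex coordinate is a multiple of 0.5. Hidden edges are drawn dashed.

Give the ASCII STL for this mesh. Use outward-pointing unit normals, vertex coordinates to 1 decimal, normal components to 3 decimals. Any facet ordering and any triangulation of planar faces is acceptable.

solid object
 facet normal 0.707 0.566 0.424
  outer loop
   vertex 4.5 0.5 4.5
   vertex 5.0 2.5 1.0
   vertex 3.0 5.0 1.0
  endloop
 endfacet
 facet normal -0.045 -0.948 -0.316
  outer loop
   vertex 1.0 1.5 2.0
   vertex 4.5 0.5 4.5
   vertex 1.0 1.0 3.5
  endloop
 endfacet
 facet normal 0.097 -0.870 -0.483
  outer loop
   vertex 1.0 1.5 2.0
   vertex 5.0 2.5 1.0
   vertex 4.5 0.5 4.5
  endloop
 endfacet
 facet normal -0.227 0.278 0.933
  outer loop
   vertex 2.0 3.5 3.0
   vertex 1.0 1.0 3.5
   vertex 4.5 0.5 4.5
  endloop
 endfacet
 facet normal 0.372 0.644 0.669
  outer loop
   vertex 2.0 3.5 3.0
   vertex 4.5 0.5 4.5
   vertex 3.0 5.0 1.0
  endloop
 endfacet
 facet normal -0.911 0.391 0.130
  outer loop
   vertex 2.0 3.5 3.0
   vertex 1.0 1.5 2.0
   vertex 1.0 1.0 3.5
  endloop
 endfacet
 facet normal -0.875 0.477 -0.080
  outer loop
   vertex 2.0 3.5 3.0
   vertex 3.0 5.0 1.0
   vertex 1.0 1.5 2.0
  endloop
 endfacet
 facet normal 0.000 0.000 -1.000
  outer loop
   vertex 4.0 3.0 1.0
   vertex 3.0 5.0 1.0
   vertex 5.0 2.5 1.0
  endloop
 endfacet
 facet normal -0.156 -0.312 -0.937
  outer loop
   vertex 4.0 3.0 1.0
   vertex 5.0 2.5 1.0
   vertex 1.0 1.5 2.0
  endloop
 endfacet
 facet normal -0.256 -0.128 -0.958
  outer loop
   vertex 4.0 3.0 1.0
   vertex 1.0 1.5 2.0
   vertex 3.0 5.0 1.0
  endloop
 endfacet
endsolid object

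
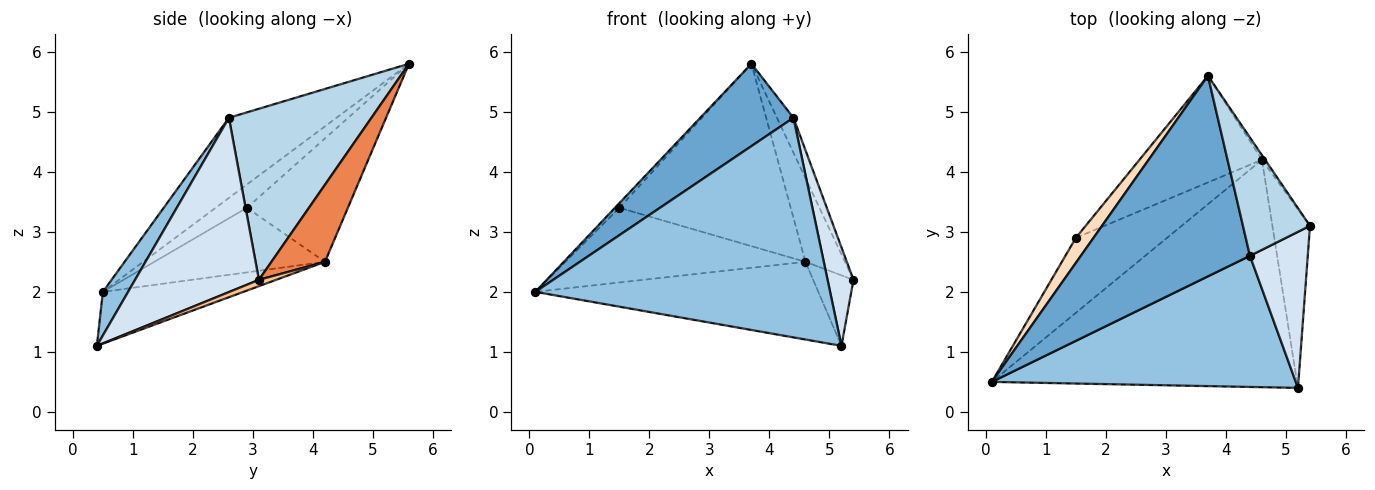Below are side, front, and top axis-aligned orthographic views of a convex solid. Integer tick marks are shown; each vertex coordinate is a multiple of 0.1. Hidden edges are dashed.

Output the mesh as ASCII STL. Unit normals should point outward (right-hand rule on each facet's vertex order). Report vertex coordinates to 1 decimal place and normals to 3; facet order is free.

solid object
 facet normal -0.402 -0.348 0.847
  outer loop
   vertex 4.4 2.6 4.9
   vertex 3.7 5.6 5.8
   vertex 0.1 0.5 2.0
  endloop
 endfacet
 facet normal 0.073 -0.856 0.511
  outer loop
   vertex 4.4 2.6 4.9
   vertex 0.1 0.5 2.0
   vertex 5.2 0.4 1.1
  endloop
 endfacet
 facet normal 0.926 0.107 0.363
  outer loop
   vertex 4.4 2.6 4.9
   vertex 5.4 3.1 2.2
   vertex 3.7 5.6 5.8
  endloop
 endfacet
 facet normal 0.931 -0.195 0.309
  outer loop
   vertex 4.4 2.6 4.9
   vertex 5.2 0.4 1.1
   vertex 5.4 3.1 2.2
  endloop
 endfacet
 facet normal 0.804 0.594 -0.033
  outer loop
   vertex 4.6 4.2 2.5
   vertex 3.7 5.6 5.8
   vertex 5.4 3.1 2.2
  endloop
 endfacet
 facet normal -0.159 0.319 -0.934
  outer loop
   vertex 4.6 4.2 2.5
   vertex 5.2 0.4 1.1
   vertex 0.1 0.5 2.0
  endloop
 endfacet
 facet normal 0.154 0.363 -0.919
  outer loop
   vertex 4.6 4.2 2.5
   vertex 5.4 3.1 2.2
   vertex 5.2 0.4 1.1
  endloop
 endfacet
 facet normal -0.792 0.112 0.600
  outer loop
   vertex 1.5 2.9 3.4
   vertex 0.1 0.5 2.0
   vertex 3.7 5.6 5.8
  endloop
 endfacet
 facet normal -0.448 0.631 -0.633
  outer loop
   vertex 1.5 2.9 3.4
   vertex 4.6 4.2 2.5
   vertex 0.1 0.5 2.0
  endloop
 endfacet
 facet normal -0.453 0.769 -0.450
  outer loop
   vertex 1.5 2.9 3.4
   vertex 3.7 5.6 5.8
   vertex 4.6 4.2 2.5
  endloop
 endfacet
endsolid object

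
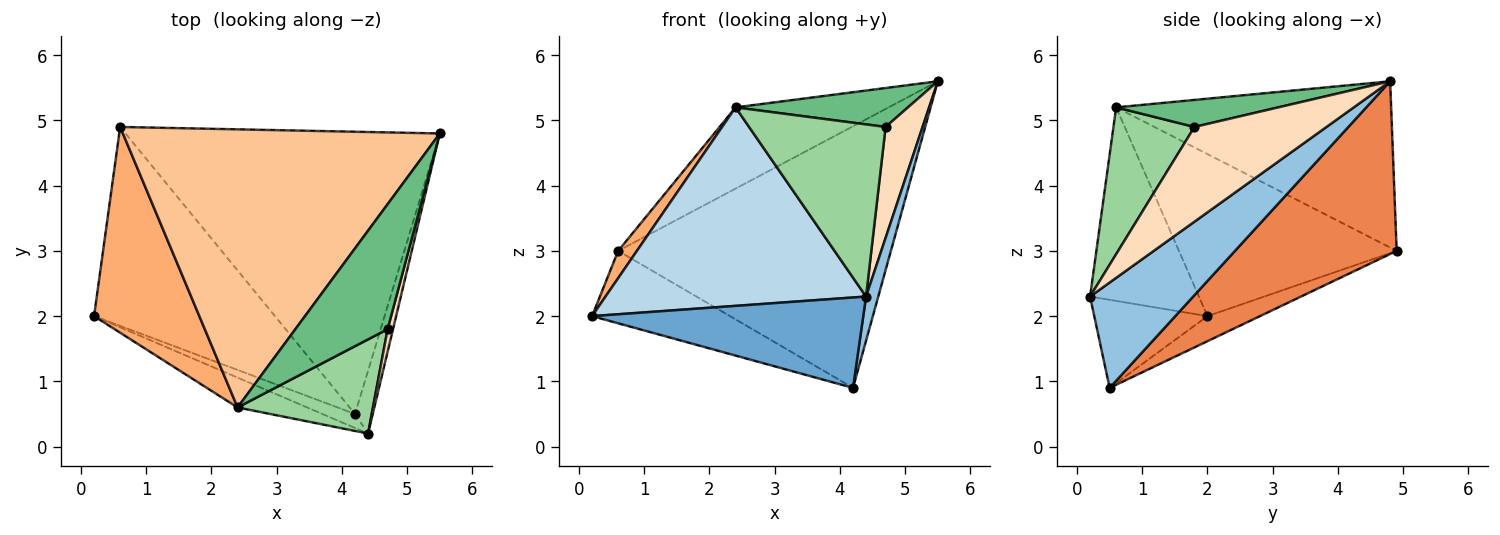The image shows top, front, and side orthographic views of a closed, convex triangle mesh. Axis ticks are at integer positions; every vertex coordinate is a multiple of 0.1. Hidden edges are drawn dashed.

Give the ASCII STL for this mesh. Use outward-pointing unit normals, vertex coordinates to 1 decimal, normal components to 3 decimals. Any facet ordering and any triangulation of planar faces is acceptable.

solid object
 facet normal -0.381 -0.914 -0.141
  outer loop
   vertex 4.2 0.5 0.9
   vertex 4.4 0.2 2.3
   vertex 0.2 2.0 2.0
  endloop
 endfacet
 facet normal 0.979 -0.116 -0.165
  outer loop
   vertex 4.2 0.5 0.9
   vertex 5.5 4.8 5.6
   vertex 4.4 0.2 2.3
  endloop
 endfacet
 facet normal -0.382 -0.914 -0.137
  outer loop
   vertex 2.4 0.6 5.2
   vertex 0.2 2.0 2.0
   vertex 4.4 0.2 2.3
  endloop
 endfacet
 facet normal -0.129 0.339 -0.932
  outer loop
   vertex 0.6 4.9 3.0
   vertex 4.2 0.5 0.9
   vertex 0.2 2.0 2.0
  endloop
 endfacet
 facet normal 0.374 0.631 -0.680
  outer loop
   vertex 0.6 4.9 3.0
   vertex 5.5 4.8 5.6
   vertex 4.2 0.5 0.9
  endloop
 endfacet
 facet normal -0.836 -0.072 0.543
  outer loop
   vertex 0.6 4.9 3.0
   vertex 0.2 2.0 2.0
   vertex 2.4 0.6 5.2
  endloop
 endfacet
 facet normal -0.450 0.250 0.857
  outer loop
   vertex 0.6 4.9 3.0
   vertex 2.4 0.6 5.2
   vertex 5.5 4.8 5.6
  endloop
 endfacet
 facet normal 0.962 -0.269 0.055
  outer loop
   vertex 4.7 1.8 4.9
   vertex 4.4 0.2 2.3
   vertex 5.5 4.8 5.6
  endloop
 endfacet
 facet normal 0.269 -0.286 0.919
  outer loop
   vertex 4.7 1.8 4.9
   vertex 5.5 4.8 5.6
   vertex 2.4 0.6 5.2
  endloop
 endfacet
 facet normal 0.462 -0.778 0.426
  outer loop
   vertex 4.7 1.8 4.9
   vertex 2.4 0.6 5.2
   vertex 4.4 0.2 2.3
  endloop
 endfacet
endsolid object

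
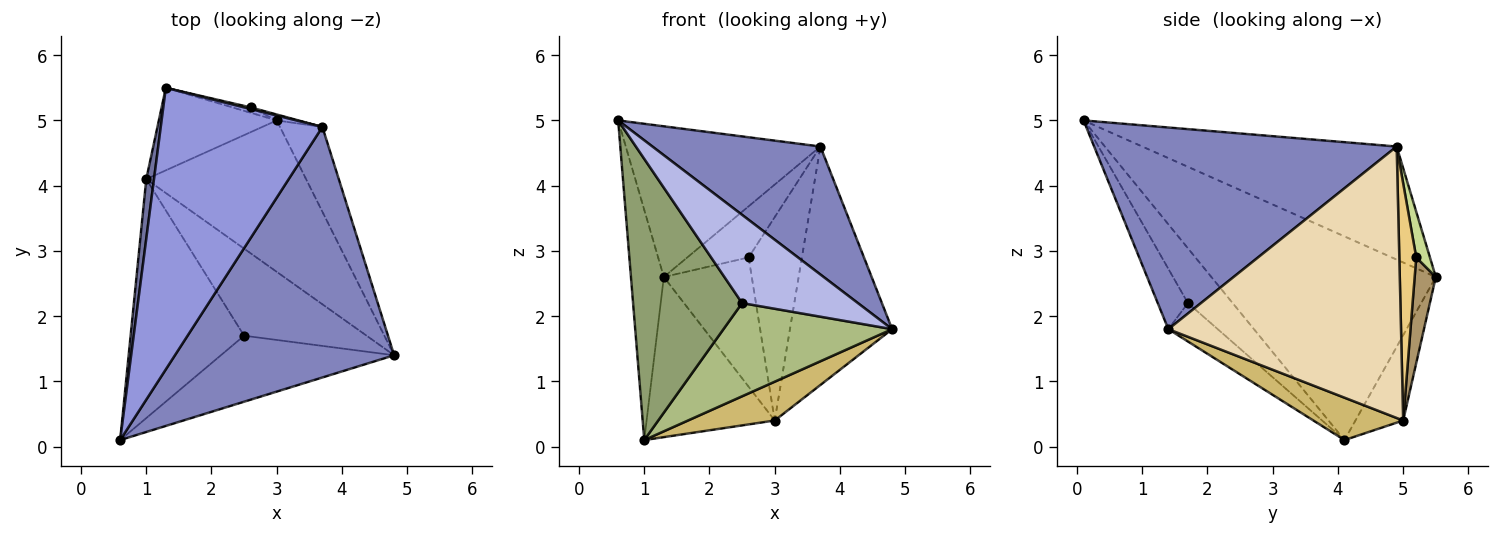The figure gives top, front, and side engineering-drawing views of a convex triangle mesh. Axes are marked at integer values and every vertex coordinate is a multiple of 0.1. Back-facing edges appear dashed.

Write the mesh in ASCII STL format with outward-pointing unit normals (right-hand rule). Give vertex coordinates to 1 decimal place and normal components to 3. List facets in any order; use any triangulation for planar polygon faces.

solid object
 facet normal -0.989 0.145 0.038
  outer loop
   vertex 1.0 4.1 0.1
   vertex 0.6 0.1 5.0
   vertex 1.3 5.5 2.6
  endloop
 endfacet
 facet normal 0.634 -0.352 0.689
  outer loop
   vertex 3.7 4.9 4.6
   vertex 0.6 0.1 5.0
   vertex 4.8 1.4 1.8
  endloop
 endfacet
 facet normal -0.525 0.402 0.750
  outer loop
   vertex 3.7 4.9 4.6
   vertex 1.3 5.5 2.6
   vertex 0.6 0.1 5.0
  endloop
 endfacet
 facet normal -0.204 -0.784 -0.586
  outer loop
   vertex 2.5 1.7 2.2
   vertex 4.8 1.4 1.8
   vertex 0.6 0.1 5.0
  endloop
 endfacet
 facet normal -0.298 -0.727 -0.618
  outer loop
   vertex 2.5 1.7 2.2
   vertex 0.6 0.1 5.0
   vertex 1.0 4.1 0.1
  endloop
 endfacet
 facet normal -0.209 -0.715 -0.667
  outer loop
   vertex 2.5 1.7 2.2
   vertex 1.0 4.1 0.1
   vertex 4.8 1.4 1.8
  endloop
 endfacet
 facet normal 0.218 0.975 0.031
  outer loop
   vertex 2.6 5.2 2.9
   vertex 1.3 5.5 2.6
   vertex 3.7 4.9 4.6
  endloop
 endfacet
 facet normal -0.315 0.844 -0.435
  outer loop
   vertex 3.0 5.0 0.4
   vertex 1.0 4.1 0.1
   vertex 1.3 5.5 2.6
  endloop
 endfacet
 facet normal 0.234 0.972 -0.040
  outer loop
   vertex 3.0 5.0 0.4
   vertex 1.3 5.5 2.6
   vertex 2.6 5.2 2.9
  endloop
 endfacet
 facet normal 0.249 -0.240 -0.938
  outer loop
   vertex 3.0 5.0 0.4
   vertex 4.8 1.4 1.8
   vertex 1.0 4.1 0.1
  endloop
 endfacet
 facet normal 0.303 0.953 -0.028
  outer loop
   vertex 3.0 5.0 0.4
   vertex 2.6 5.2 2.9
   vertex 3.7 4.9 4.6
  endloop
 endfacet
 facet normal 0.906 0.398 -0.142
  outer loop
   vertex 3.0 5.0 0.4
   vertex 3.7 4.9 4.6
   vertex 4.8 1.4 1.8
  endloop
 endfacet
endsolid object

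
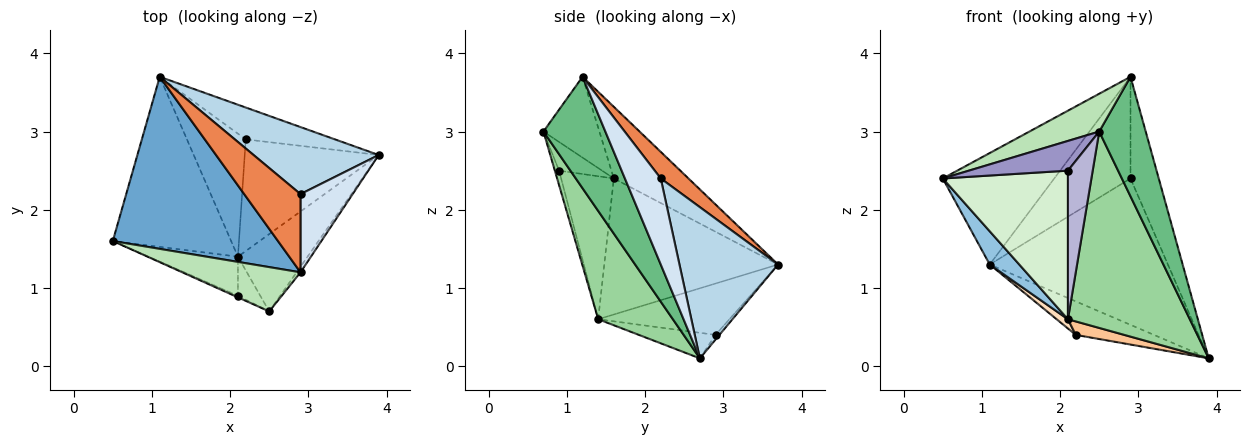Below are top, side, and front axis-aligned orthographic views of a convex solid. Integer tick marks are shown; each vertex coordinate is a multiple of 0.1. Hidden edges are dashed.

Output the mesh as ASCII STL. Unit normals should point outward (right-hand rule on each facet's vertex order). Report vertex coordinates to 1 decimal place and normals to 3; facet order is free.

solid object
 facet normal -0.342 0.511 0.789
  outer loop
   vertex 2.9 1.2 3.7
   vertex 1.1 3.7 1.3
   vertex 0.5 1.6 2.4
  endloop
 endfacet
 facet normal -0.748 -0.127 -0.651
  outer loop
   vertex 2.1 1.4 0.6
   vertex 0.5 1.6 2.4
   vertex 1.1 3.7 1.3
  endloop
 endfacet
 facet normal 0.449 0.812 0.372
  outer loop
   vertex 2.9 2.2 2.4
   vertex 3.9 2.7 0.1
   vertex 1.1 3.7 1.3
  endloop
 endfacet
 facet normal 0.709 0.559 0.430
  outer loop
   vertex 2.9 2.2 2.4
   vertex 2.9 1.2 3.7
   vertex 3.9 2.7 0.1
  endloop
 endfacet
 facet normal 0.277 0.762 0.586
  outer loop
   vertex 2.9 2.2 2.4
   vertex 1.1 3.7 1.3
   vertex 2.9 1.2 3.7
  endloop
 endfacet
 facet normal -0.036 0.725 -0.688
  outer loop
   vertex 2.2 2.9 0.4
   vertex 1.1 3.7 1.3
   vertex 3.9 2.7 0.1
  endloop
 endfacet
 facet normal -0.186 -0.118 -0.975
  outer loop
   vertex 2.2 2.9 0.4
   vertex 3.9 2.7 0.1
   vertex 2.1 1.4 0.6
  endloop
 endfacet
 facet normal -0.657 -0.057 -0.752
  outer loop
   vertex 2.2 2.9 0.4
   vertex 2.1 1.4 0.6
   vertex 1.1 3.7 1.3
  endloop
 endfacet
 facet normal 0.799 -0.600 -0.028
  outer loop
   vertex 2.5 0.7 3.0
   vertex 3.9 2.7 0.1
   vertex 2.9 1.2 3.7
  endloop
 endfacet
 facet normal 0.495 -0.808 -0.318
  outer loop
   vertex 2.5 0.7 3.0
   vertex 2.1 1.4 0.6
   vertex 3.9 2.7 0.1
  endloop
 endfacet
 facet normal -0.462 -0.576 0.675
  outer loop
   vertex 2.5 0.7 3.0
   vertex 2.9 1.2 3.7
   vertex 0.5 1.6 2.4
  endloop
 endfacet
 facet normal -0.377 -0.896 -0.236
  outer loop
   vertex 2.1 0.9 2.5
   vertex 0.5 1.6 2.4
   vertex 2.1 1.4 0.6
  endloop
 endfacet
 facet normal -0.398 -0.916 -0.048
  outer loop
   vertex 2.1 0.9 2.5
   vertex 2.5 0.7 3.0
   vertex 0.5 1.6 2.4
  endloop
 endfacet
 facet normal -0.163 -0.954 -0.251
  outer loop
   vertex 2.1 0.9 2.5
   vertex 2.1 1.4 0.6
   vertex 2.5 0.7 3.0
  endloop
 endfacet
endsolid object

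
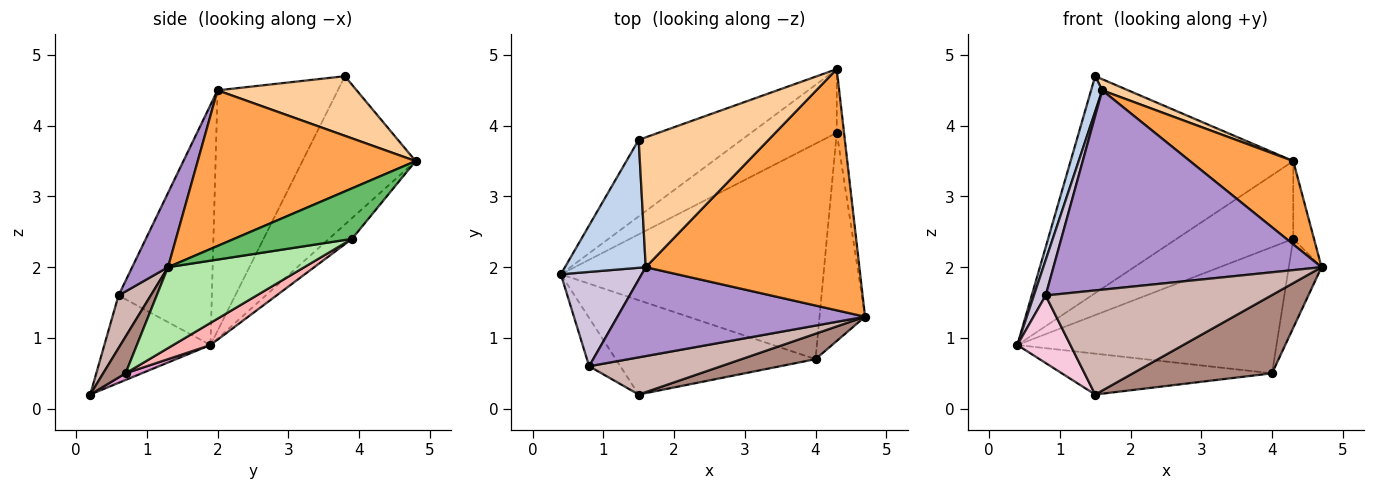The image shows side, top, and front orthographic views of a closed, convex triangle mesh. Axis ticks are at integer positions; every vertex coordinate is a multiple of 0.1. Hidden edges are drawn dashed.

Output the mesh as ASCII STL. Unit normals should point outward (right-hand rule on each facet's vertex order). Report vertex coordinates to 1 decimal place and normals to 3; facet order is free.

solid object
 facet normal -0.432 0.850 -0.300
  outer loop
   vertex 1.5 3.8 4.7
   vertex 4.3 4.8 3.5
   vertex 0.4 1.9 0.9
  endloop
 endfacet
 facet normal -0.944 -0.088 0.317
  outer loop
   vertex 1.6 2.0 4.5
   vertex 1.5 3.8 4.7
   vertex 0.4 1.9 0.9
  endloop
 endfacet
 facet normal 0.567 -0.269 0.779
  outer loop
   vertex 1.6 2.0 4.5
   vertex 4.7 1.3 2.0
   vertex 4.3 4.8 3.5
  endloop
 endfacet
 facet normal 0.416 -0.078 0.906
  outer loop
   vertex 1.6 2.0 4.5
   vertex 4.3 4.8 3.5
   vertex 1.5 3.8 4.7
  endloop
 endfacet
 facet normal 0.975 0.172 -0.140
  outer loop
   vertex 4.3 3.9 2.4
   vertex 4.3 4.8 3.5
   vertex 4.7 1.3 2.0
  endloop
 endfacet
 facet normal 0.853 0.205 -0.480
  outer loop
   vertex 4.3 3.9 2.4
   vertex 4.7 1.3 2.0
   vertex 4.0 0.7 0.5
  endloop
 endfacet
 facet normal -0.152 0.765 -0.626
  outer loop
   vertex 4.3 3.9 2.4
   vertex 0.4 1.9 0.9
   vertex 4.3 4.8 3.5
  endloop
 endfacet
 facet normal 0.072 0.504 -0.861
  outer loop
   vertex 4.3 3.9 2.4
   vertex 4.0 0.7 0.5
   vertex 0.4 1.9 0.9
  endloop
 endfacet
 facet normal 0.121 -0.907 0.404
  outer loop
   vertex 0.8 0.6 1.6
   vertex 4.7 1.3 2.0
   vertex 1.6 2.0 4.5
  endloop
 endfacet
 facet normal -0.941 -0.119 0.317
  outer loop
   vertex 0.8 0.6 1.6
   vertex 1.6 2.0 4.5
   vertex 0.4 1.9 0.9
  endloop
 endfacet
 facet normal 0.151 -0.940 0.305
  outer loop
   vertex 1.5 0.2 0.2
   vertex 4.0 0.7 0.5
   vertex 4.7 1.3 2.0
  endloop
 endfacet
 facet normal 0.133 -0.933 0.333
  outer loop
   vertex 1.5 0.2 0.2
   vertex 4.7 1.3 2.0
   vertex 0.8 0.6 1.6
  endloop
 endfacet
 facet normal 0.031 0.397 -0.917
  outer loop
   vertex 1.5 0.2 0.2
   vertex 0.4 1.9 0.9
   vertex 4.0 0.7 0.5
  endloop
 endfacet
 facet normal -0.852 -0.426 -0.304
  outer loop
   vertex 1.5 0.2 0.2
   vertex 0.8 0.6 1.6
   vertex 0.4 1.9 0.9
  endloop
 endfacet
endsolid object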